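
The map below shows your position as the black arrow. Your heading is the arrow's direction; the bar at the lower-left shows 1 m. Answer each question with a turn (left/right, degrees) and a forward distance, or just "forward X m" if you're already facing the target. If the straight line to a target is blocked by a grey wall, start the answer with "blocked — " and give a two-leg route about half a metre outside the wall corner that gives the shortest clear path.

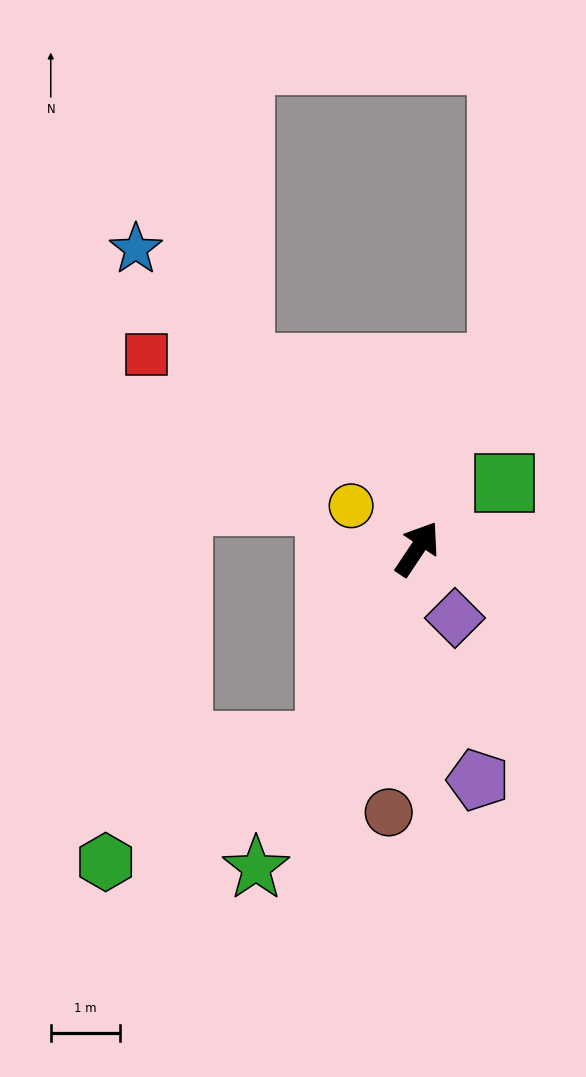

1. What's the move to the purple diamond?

turn right 118°, forward 1.1 m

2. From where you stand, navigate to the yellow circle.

turn left 91°, forward 1.1 m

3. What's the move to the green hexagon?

blocked — turn right 172°, forward 3.1 m, then turn right 35°, forward 3.6 m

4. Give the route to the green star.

turn right 173°, forward 5.2 m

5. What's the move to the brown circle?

turn right 152°, forward 3.8 m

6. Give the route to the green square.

turn right 19°, forward 1.6 m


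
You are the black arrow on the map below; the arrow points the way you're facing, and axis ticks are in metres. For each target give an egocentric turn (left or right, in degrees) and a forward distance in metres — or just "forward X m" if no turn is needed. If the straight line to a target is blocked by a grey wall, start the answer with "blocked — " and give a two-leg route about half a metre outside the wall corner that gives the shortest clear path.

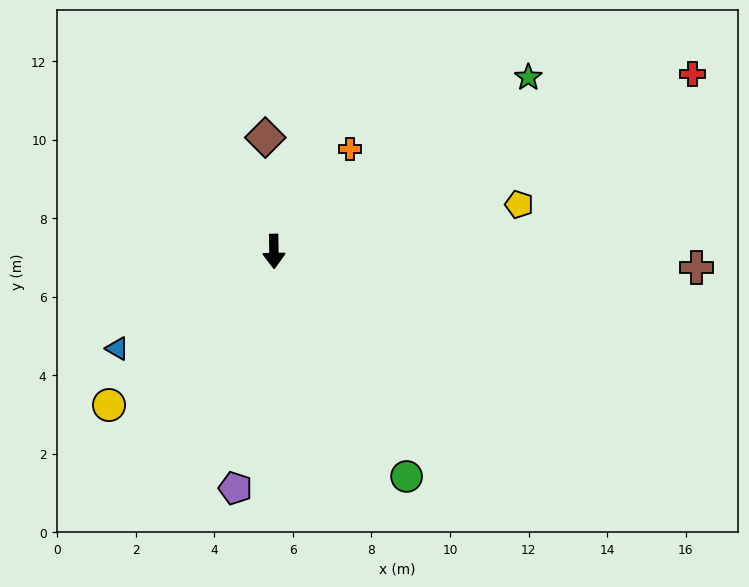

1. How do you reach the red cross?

turn left 112°, forward 11.6 m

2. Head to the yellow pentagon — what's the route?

turn left 100°, forward 6.4 m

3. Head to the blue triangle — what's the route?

turn right 59°, forward 4.7 m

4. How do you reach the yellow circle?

turn right 48°, forward 5.7 m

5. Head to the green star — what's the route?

turn left 123°, forward 7.8 m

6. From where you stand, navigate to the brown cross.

turn left 87°, forward 10.8 m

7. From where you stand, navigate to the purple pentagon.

turn right 10°, forward 6.1 m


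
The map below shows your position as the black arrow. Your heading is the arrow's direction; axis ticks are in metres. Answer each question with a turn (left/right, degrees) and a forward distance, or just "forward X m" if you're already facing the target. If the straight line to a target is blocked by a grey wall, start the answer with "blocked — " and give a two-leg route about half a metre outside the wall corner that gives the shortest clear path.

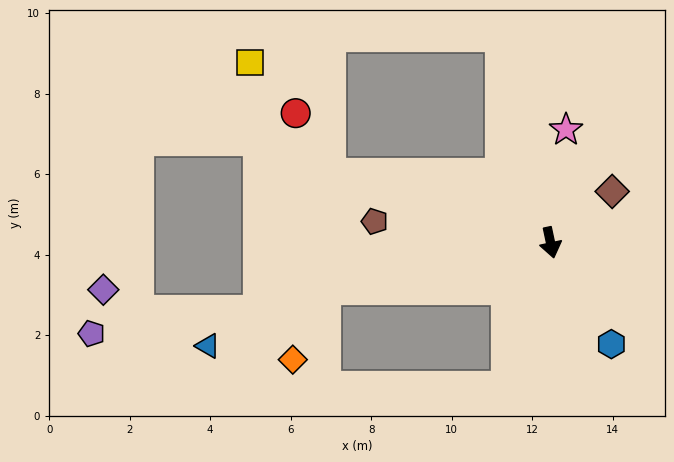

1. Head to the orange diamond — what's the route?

blocked — turn right 91°, forward 5.7 m, then turn left 56°, forward 2.0 m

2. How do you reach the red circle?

blocked — turn right 119°, forward 5.8 m, then turn right 45°, forward 1.7 m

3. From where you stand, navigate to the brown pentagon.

turn right 109°, forward 4.4 m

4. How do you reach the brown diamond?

turn left 118°, forward 2.0 m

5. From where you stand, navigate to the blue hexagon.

turn left 19°, forward 2.9 m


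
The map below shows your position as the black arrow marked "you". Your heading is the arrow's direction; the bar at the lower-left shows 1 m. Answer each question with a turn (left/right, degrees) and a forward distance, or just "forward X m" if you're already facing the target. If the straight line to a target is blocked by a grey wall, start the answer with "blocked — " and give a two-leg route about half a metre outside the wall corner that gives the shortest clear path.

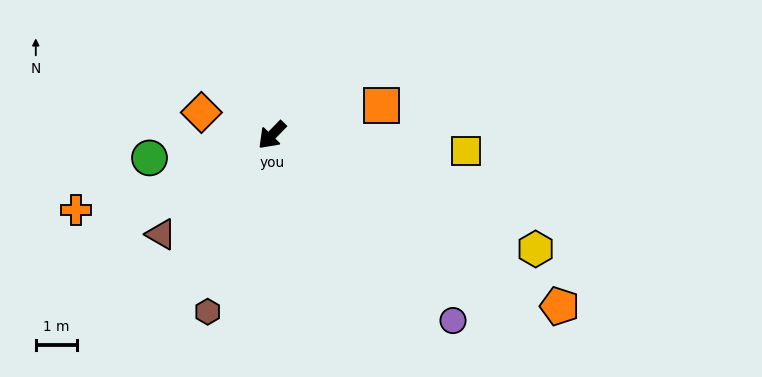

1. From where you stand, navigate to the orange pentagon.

turn left 103°, forward 8.1 m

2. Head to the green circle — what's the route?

turn right 35°, forward 3.0 m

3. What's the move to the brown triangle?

turn right 4°, forward 3.6 m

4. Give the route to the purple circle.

turn left 89°, forward 6.3 m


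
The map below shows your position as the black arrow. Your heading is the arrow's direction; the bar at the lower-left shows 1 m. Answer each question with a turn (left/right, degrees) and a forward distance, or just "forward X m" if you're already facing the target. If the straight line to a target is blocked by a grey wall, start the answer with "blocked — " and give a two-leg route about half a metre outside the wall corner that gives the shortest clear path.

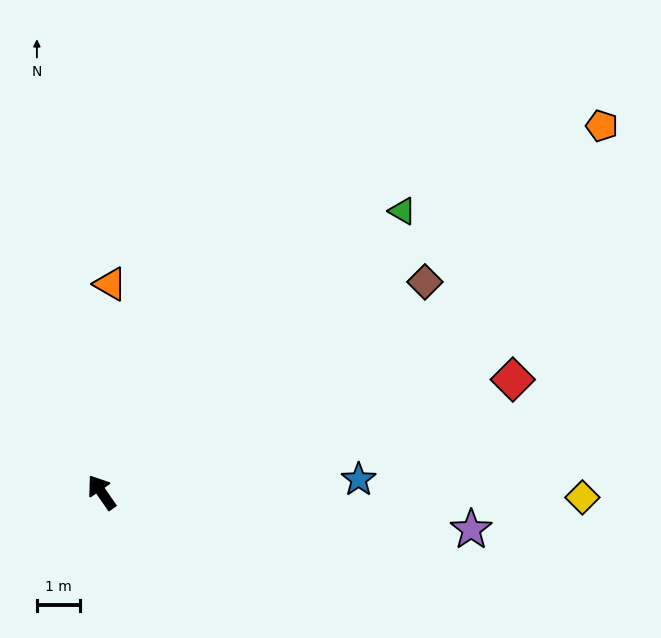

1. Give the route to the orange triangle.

turn right 37°, forward 4.9 m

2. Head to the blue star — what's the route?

turn right 122°, forward 6.0 m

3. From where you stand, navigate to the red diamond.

turn right 109°, forward 9.9 m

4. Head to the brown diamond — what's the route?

turn right 92°, forward 9.0 m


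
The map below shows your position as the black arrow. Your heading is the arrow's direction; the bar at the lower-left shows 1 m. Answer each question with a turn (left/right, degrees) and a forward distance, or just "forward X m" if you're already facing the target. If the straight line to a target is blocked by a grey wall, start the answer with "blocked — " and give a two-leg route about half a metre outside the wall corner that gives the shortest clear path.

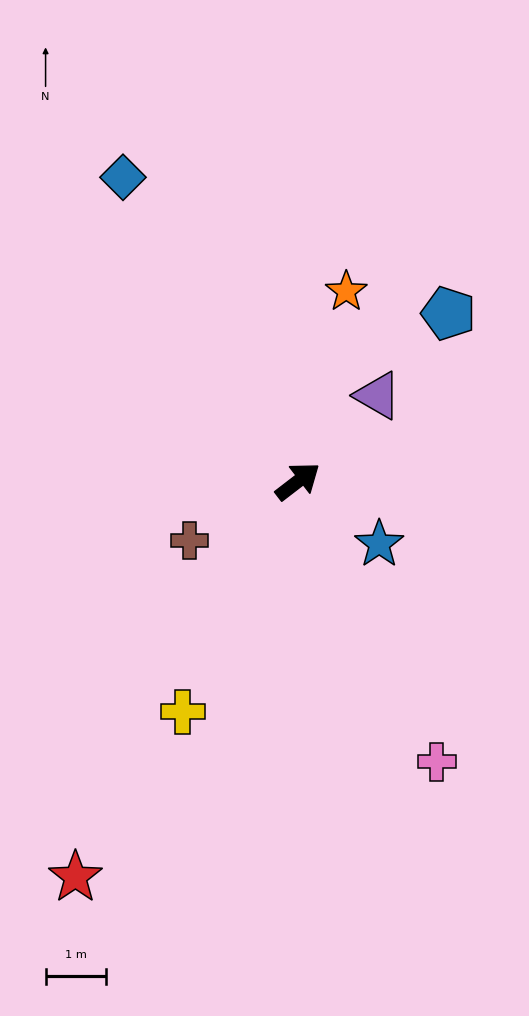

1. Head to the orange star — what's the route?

turn left 38°, forward 3.2 m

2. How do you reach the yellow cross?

turn right 154°, forward 4.2 m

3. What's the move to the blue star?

turn right 75°, forward 1.7 m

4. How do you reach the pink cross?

turn right 101°, forward 5.1 m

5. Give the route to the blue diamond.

turn left 82°, forward 5.8 m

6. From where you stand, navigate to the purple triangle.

turn left 10°, forward 1.9 m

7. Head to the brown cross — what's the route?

turn left 171°, forward 2.0 m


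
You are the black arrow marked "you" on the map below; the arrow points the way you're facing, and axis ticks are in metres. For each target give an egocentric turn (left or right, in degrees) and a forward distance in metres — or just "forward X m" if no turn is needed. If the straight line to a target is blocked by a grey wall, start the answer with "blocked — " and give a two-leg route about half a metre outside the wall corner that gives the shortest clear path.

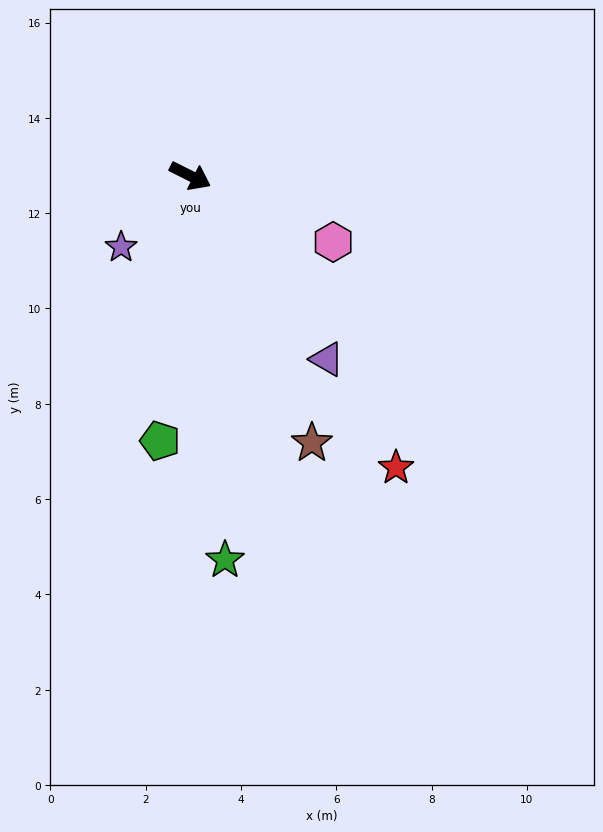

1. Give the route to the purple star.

turn right 108°, forward 2.1 m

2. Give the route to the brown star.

turn right 39°, forward 6.2 m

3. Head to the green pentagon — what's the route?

turn right 70°, forward 5.6 m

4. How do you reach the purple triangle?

turn right 27°, forward 4.8 m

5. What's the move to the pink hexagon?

forward 3.3 m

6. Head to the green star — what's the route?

turn right 58°, forward 8.1 m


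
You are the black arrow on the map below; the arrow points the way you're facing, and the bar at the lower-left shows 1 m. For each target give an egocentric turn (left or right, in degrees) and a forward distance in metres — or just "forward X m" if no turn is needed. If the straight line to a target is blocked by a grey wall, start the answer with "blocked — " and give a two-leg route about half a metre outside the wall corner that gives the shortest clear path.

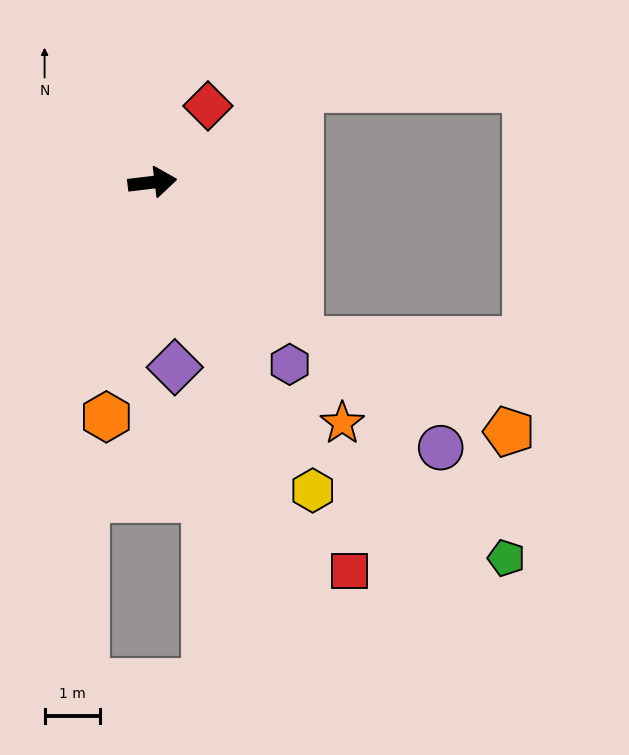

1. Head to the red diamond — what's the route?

turn left 47°, forward 1.7 m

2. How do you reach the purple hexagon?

turn right 60°, forward 4.1 m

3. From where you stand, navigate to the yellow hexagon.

turn right 69°, forward 6.2 m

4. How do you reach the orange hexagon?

turn right 108°, forward 4.3 m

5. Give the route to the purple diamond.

turn right 90°, forward 3.3 m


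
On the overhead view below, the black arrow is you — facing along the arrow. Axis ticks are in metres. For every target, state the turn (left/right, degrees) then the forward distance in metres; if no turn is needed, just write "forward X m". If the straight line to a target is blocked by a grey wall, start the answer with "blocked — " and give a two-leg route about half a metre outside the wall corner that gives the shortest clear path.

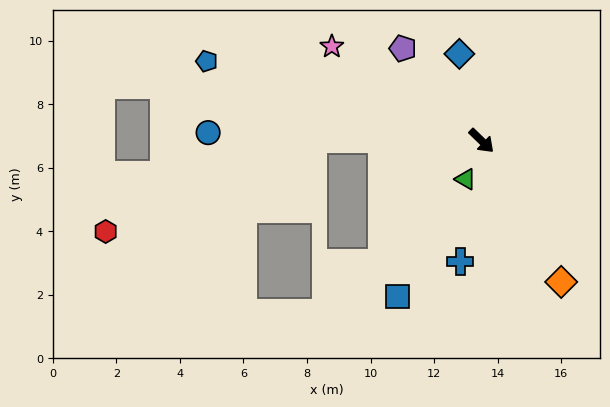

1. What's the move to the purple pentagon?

turn left 174°, forward 3.8 m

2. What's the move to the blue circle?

turn right 138°, forward 8.6 m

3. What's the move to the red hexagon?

blocked — turn right 136°, forward 5.3 m, then turn left 24°, forward 7.2 m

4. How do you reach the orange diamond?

turn right 17°, forward 5.1 m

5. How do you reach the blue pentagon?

turn right 152°, forward 9.0 m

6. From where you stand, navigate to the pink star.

turn right 168°, forward 5.6 m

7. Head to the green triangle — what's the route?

turn right 69°, forward 1.3 m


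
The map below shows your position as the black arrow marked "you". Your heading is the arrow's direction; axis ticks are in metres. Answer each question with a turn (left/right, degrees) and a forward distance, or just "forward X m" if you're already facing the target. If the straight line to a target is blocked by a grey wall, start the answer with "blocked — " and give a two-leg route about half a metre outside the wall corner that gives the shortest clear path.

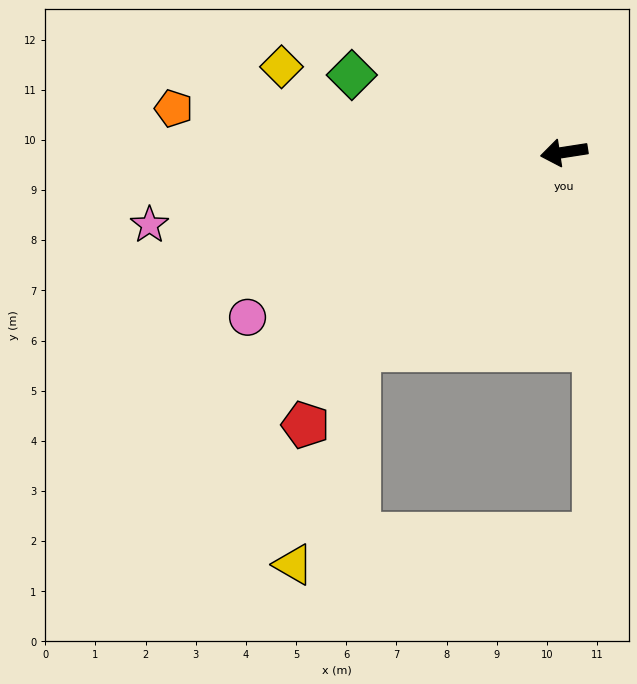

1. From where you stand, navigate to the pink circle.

turn left 19°, forward 7.1 m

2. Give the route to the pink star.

forward 8.4 m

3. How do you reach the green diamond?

turn right 29°, forward 4.5 m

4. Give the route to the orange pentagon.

turn right 15°, forward 7.8 m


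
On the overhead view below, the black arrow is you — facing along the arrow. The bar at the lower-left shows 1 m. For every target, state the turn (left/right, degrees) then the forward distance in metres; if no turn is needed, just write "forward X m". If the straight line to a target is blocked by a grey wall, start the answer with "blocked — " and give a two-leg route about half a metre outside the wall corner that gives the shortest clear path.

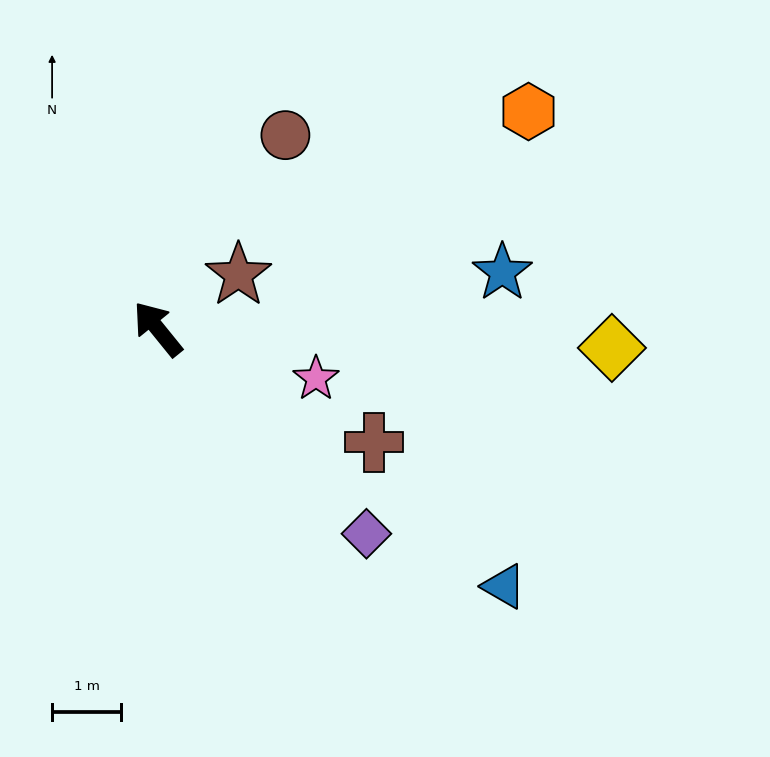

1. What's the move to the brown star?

turn right 95°, forward 1.4 m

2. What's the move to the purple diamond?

turn right 173°, forward 4.2 m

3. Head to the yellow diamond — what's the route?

turn right 131°, forward 6.6 m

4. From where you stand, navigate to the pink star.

turn right 146°, forward 2.4 m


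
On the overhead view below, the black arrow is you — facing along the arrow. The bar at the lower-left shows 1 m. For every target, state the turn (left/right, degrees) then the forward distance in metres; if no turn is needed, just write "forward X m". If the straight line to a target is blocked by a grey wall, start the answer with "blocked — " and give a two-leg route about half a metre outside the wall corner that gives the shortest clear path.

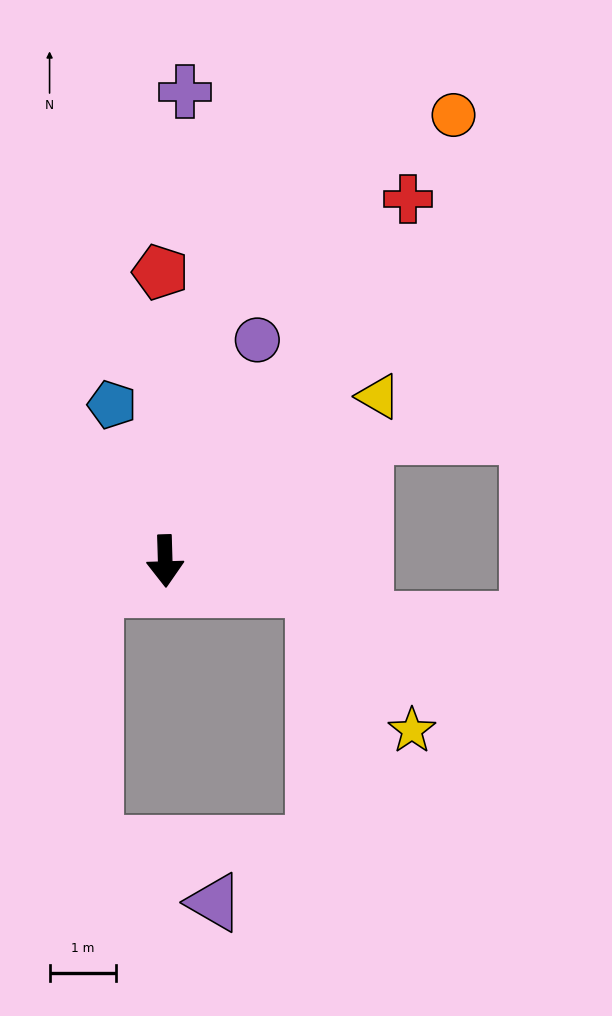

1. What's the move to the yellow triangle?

turn left 126°, forward 4.0 m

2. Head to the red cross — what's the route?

turn left 144°, forward 6.6 m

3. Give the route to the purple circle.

turn left 156°, forward 3.6 m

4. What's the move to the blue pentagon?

turn right 163°, forward 2.5 m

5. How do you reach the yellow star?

blocked — turn left 78°, forward 2.3 m, then turn right 45°, forward 2.6 m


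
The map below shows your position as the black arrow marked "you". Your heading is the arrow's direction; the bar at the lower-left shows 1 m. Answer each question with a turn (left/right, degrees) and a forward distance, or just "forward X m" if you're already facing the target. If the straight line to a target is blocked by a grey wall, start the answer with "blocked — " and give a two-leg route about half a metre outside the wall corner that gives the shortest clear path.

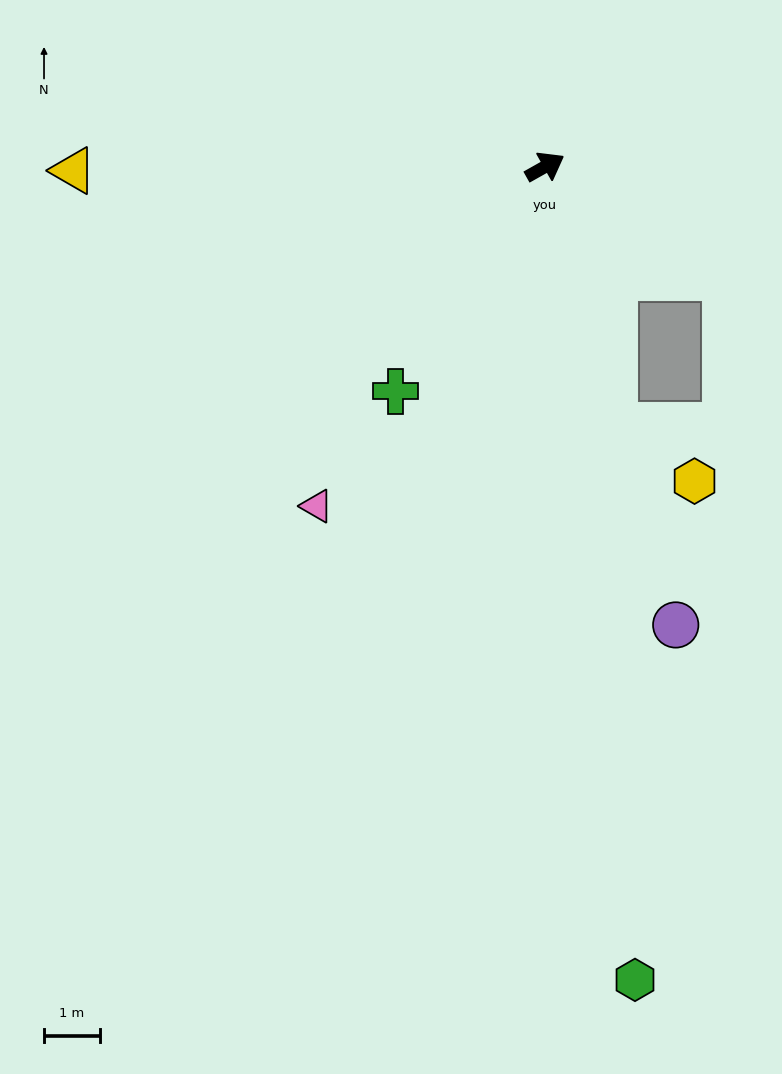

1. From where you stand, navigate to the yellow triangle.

turn left 151°, forward 8.4 m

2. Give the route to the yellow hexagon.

blocked — turn right 104°, forward 4.8 m, then turn left 40°, forward 1.7 m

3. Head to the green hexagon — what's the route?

turn right 113°, forward 14.6 m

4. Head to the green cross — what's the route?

turn right 153°, forward 4.8 m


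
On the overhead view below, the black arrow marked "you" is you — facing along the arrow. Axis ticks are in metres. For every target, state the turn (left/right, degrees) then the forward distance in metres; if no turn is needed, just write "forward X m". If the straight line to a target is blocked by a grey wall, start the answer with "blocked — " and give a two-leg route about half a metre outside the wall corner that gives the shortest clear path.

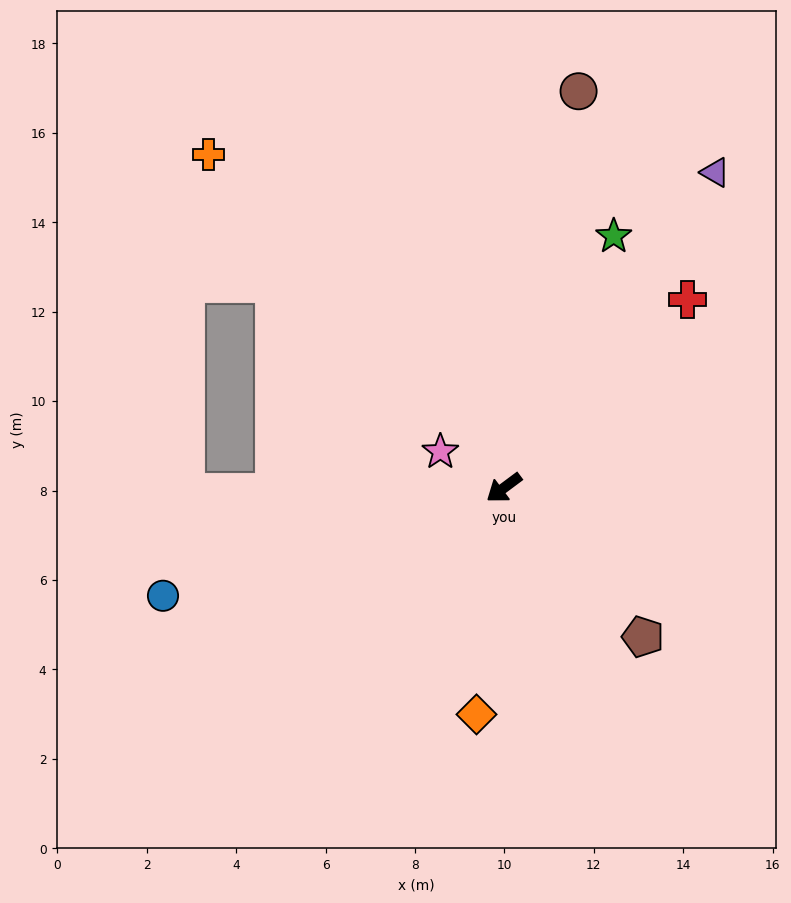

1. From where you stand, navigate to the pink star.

turn right 66°, forward 1.6 m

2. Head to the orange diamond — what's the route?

turn left 46°, forward 5.1 m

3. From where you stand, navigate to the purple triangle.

turn right 161°, forward 8.5 m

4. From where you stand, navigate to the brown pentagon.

turn left 96°, forward 4.6 m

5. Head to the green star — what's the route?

turn right 150°, forward 6.1 m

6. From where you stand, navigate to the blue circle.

turn right 19°, forward 8.0 m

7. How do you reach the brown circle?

turn right 137°, forward 9.0 m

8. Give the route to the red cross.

turn right 171°, forward 5.9 m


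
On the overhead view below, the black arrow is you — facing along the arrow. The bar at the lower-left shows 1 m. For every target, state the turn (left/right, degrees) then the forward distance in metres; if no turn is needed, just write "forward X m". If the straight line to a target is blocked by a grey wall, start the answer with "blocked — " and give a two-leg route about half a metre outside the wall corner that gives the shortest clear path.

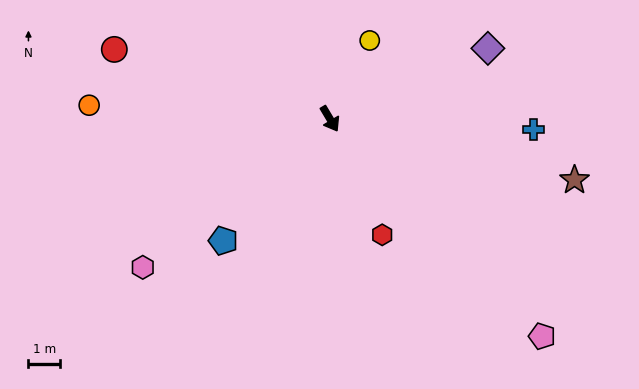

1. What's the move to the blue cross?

turn left 56°, forward 6.5 m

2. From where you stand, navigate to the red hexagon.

turn right 7°, forward 4.0 m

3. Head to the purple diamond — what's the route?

turn left 83°, forward 5.5 m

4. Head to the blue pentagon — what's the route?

turn right 72°, forward 5.1 m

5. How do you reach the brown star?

turn left 45°, forward 8.0 m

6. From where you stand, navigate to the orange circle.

turn right 124°, forward 7.7 m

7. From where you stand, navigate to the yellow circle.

turn left 122°, forward 2.8 m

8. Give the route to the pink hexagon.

turn right 82°, forward 7.6 m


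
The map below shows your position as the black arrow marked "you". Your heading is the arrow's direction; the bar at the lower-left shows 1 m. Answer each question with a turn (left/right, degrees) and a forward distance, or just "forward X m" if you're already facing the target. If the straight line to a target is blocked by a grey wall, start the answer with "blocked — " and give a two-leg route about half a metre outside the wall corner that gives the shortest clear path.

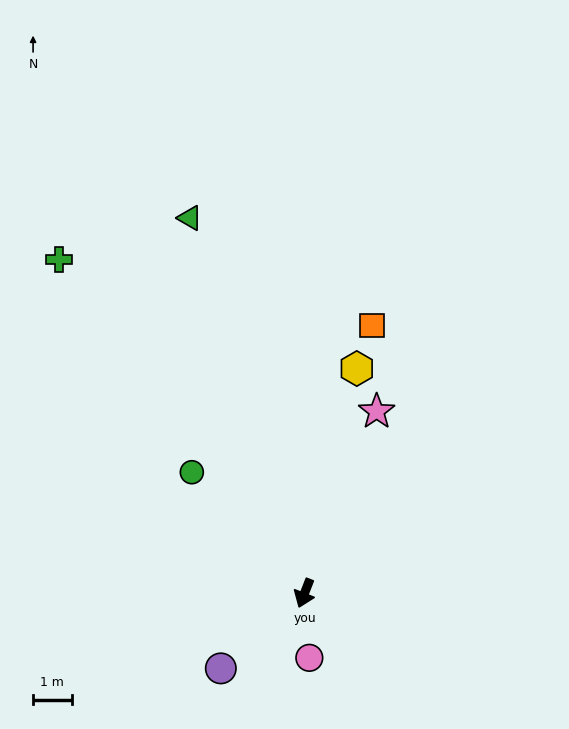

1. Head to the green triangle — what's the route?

turn right 142°, forward 10.2 m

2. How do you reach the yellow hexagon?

turn right 172°, forward 6.0 m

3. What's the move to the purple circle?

turn right 27°, forward 2.9 m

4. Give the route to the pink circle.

turn left 26°, forward 1.7 m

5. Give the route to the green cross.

turn right 122°, forward 10.7 m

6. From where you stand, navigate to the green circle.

turn right 116°, forward 4.3 m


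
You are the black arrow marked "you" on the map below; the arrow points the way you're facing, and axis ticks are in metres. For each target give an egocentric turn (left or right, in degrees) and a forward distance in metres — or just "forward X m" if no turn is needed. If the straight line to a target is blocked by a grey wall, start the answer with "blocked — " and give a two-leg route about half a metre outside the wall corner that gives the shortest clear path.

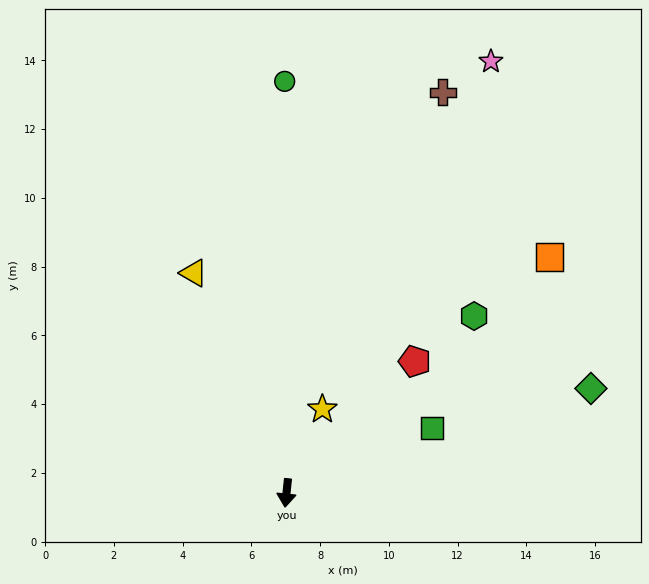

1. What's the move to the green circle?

turn right 174°, forward 12.0 m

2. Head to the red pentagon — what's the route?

turn left 142°, forward 5.3 m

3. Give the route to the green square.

turn left 120°, forward 4.6 m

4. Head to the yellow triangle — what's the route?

turn right 151°, forward 6.9 m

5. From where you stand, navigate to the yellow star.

turn left 163°, forward 2.7 m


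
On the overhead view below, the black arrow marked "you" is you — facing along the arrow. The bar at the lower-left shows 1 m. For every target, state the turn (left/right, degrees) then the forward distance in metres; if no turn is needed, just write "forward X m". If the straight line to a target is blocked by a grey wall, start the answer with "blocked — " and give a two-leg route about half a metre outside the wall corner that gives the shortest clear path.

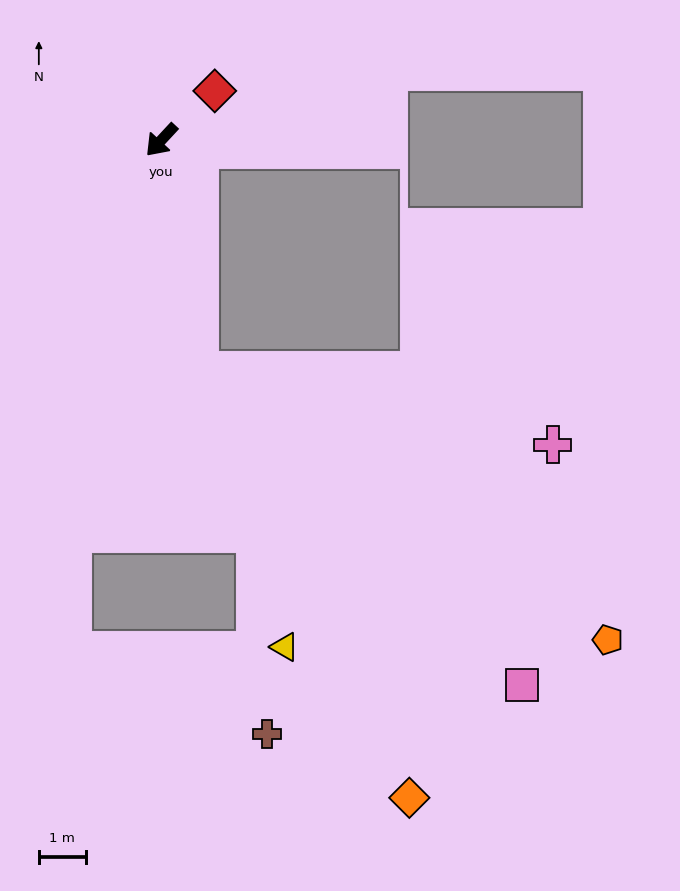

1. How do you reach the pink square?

blocked — turn left 52°, forward 5.0 m, then turn left 37°, forward 9.6 m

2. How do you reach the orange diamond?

blocked — turn left 52°, forward 5.0 m, then turn left 17°, forward 10.1 m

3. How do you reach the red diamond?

turn left 176°, forward 1.5 m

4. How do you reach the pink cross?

blocked — turn left 52°, forward 5.0 m, then turn left 69°, forward 7.7 m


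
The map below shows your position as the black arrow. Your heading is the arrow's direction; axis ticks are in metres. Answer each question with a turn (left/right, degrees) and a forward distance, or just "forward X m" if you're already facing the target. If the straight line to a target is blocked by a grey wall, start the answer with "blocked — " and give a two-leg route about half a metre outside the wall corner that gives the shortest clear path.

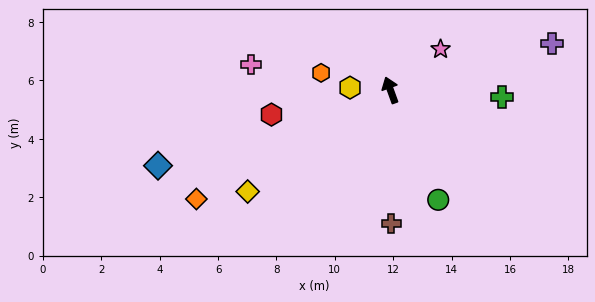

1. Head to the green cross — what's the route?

turn right 113°, forward 3.8 m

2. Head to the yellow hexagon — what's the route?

turn left 67°, forward 1.4 m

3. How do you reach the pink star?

turn right 71°, forward 2.2 m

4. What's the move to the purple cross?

turn right 94°, forward 5.8 m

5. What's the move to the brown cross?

turn left 160°, forward 4.6 m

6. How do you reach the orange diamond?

turn left 99°, forward 7.6 m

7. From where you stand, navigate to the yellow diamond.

turn left 105°, forward 6.0 m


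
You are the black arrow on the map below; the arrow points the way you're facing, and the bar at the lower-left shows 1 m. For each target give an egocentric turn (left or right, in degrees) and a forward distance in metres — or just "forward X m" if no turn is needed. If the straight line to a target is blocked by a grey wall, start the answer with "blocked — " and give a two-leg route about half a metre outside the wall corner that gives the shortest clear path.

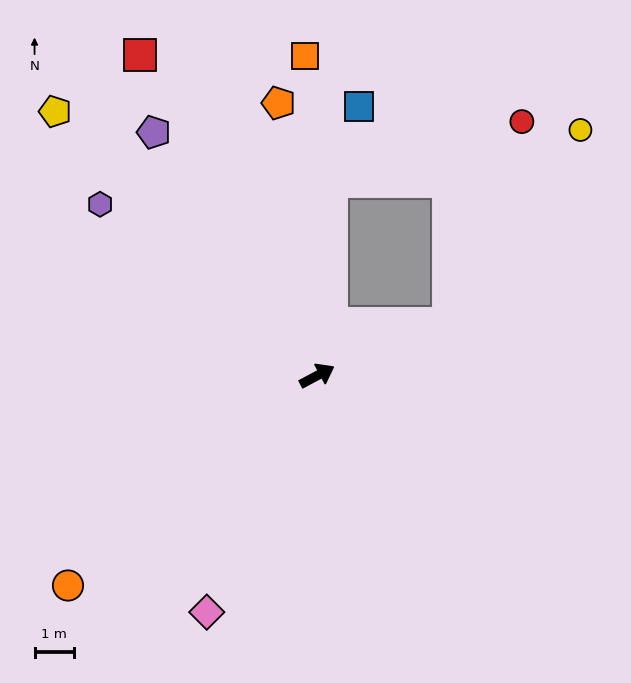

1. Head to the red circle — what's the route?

blocked — turn right 7°, forward 3.6 m, then turn left 49°, forward 5.4 m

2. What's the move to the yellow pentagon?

turn left 107°, forward 9.4 m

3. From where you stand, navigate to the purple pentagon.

turn left 96°, forward 7.4 m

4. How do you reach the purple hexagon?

turn left 114°, forward 7.0 m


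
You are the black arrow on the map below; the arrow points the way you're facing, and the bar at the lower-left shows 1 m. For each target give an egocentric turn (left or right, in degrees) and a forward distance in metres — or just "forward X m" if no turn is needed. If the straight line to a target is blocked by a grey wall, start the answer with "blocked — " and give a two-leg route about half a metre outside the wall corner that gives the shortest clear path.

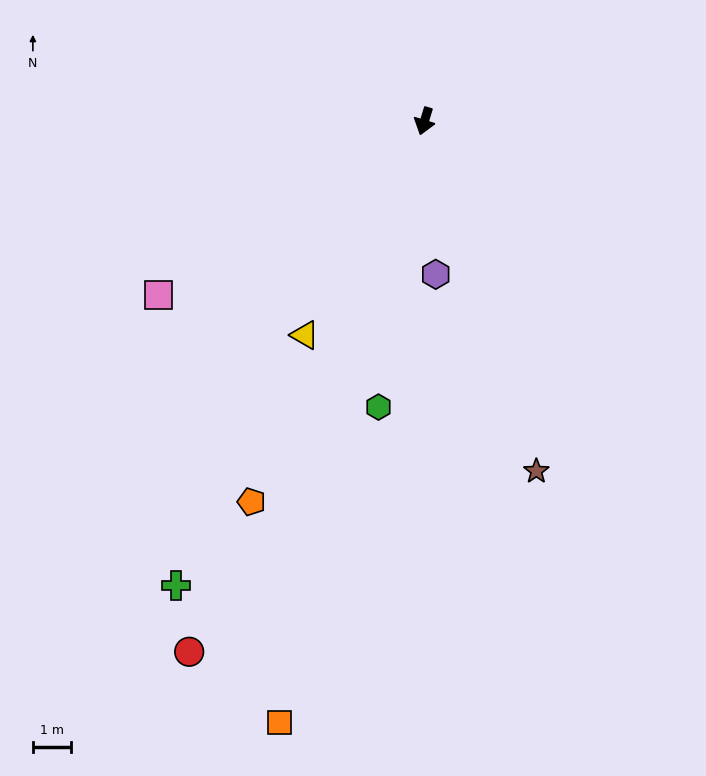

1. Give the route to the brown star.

turn left 35°, forward 9.6 m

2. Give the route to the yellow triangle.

turn right 12°, forward 6.4 m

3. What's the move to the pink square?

turn right 40°, forward 8.3 m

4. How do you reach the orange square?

turn left 3°, forward 16.2 m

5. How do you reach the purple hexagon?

turn left 21°, forward 4.0 m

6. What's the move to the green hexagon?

turn left 8°, forward 7.6 m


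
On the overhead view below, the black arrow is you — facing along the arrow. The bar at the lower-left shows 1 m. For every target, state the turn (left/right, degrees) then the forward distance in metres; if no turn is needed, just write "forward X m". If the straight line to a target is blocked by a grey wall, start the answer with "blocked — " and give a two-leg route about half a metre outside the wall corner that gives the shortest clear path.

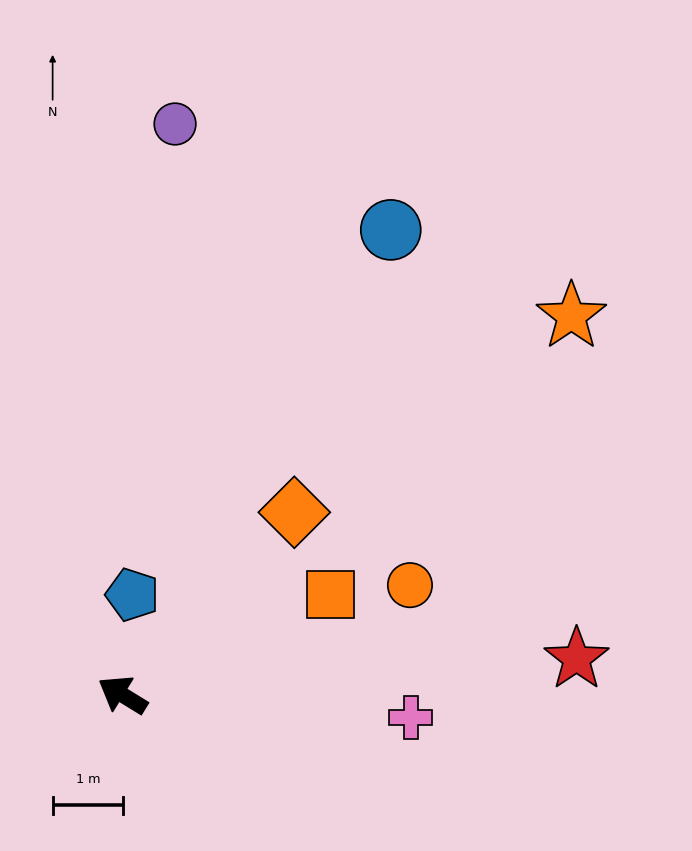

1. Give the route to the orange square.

turn right 123°, forward 3.3 m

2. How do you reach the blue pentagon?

turn right 64°, forward 1.4 m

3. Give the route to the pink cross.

turn right 153°, forward 4.1 m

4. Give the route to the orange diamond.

turn right 102°, forward 3.5 m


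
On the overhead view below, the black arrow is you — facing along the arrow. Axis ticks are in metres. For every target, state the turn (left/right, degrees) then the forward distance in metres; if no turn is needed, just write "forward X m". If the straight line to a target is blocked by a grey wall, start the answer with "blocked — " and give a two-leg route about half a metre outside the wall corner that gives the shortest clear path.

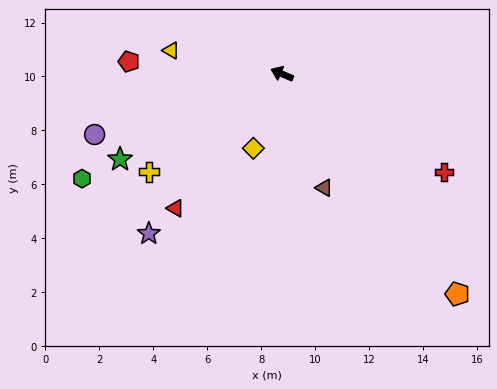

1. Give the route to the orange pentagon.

turn left 152°, forward 10.4 m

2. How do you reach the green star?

turn left 51°, forward 6.8 m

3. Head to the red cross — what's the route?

turn left 172°, forward 7.0 m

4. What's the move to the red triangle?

turn left 75°, forward 6.4 m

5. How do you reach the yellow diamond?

turn left 92°, forward 3.0 m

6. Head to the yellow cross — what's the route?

turn left 59°, forward 6.1 m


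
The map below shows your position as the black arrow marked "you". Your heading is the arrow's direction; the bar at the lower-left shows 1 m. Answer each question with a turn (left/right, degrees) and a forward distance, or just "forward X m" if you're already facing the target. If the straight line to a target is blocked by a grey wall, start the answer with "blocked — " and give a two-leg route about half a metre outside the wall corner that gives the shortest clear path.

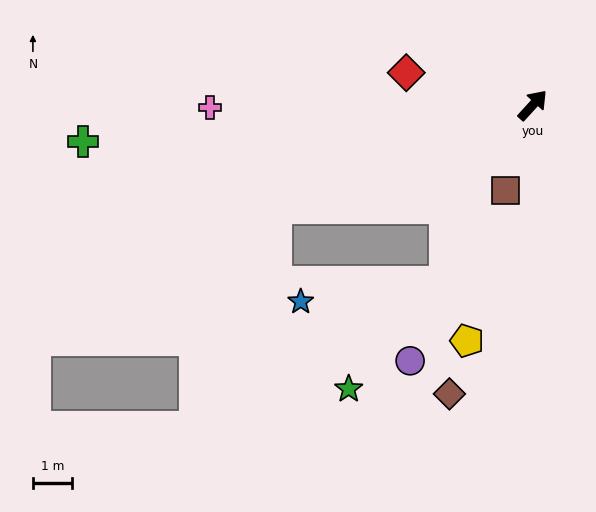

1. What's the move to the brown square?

turn right 155°, forward 2.3 m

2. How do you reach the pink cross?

turn left 133°, forward 8.3 m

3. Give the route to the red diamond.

turn left 118°, forward 3.4 m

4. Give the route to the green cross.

turn left 137°, forward 11.7 m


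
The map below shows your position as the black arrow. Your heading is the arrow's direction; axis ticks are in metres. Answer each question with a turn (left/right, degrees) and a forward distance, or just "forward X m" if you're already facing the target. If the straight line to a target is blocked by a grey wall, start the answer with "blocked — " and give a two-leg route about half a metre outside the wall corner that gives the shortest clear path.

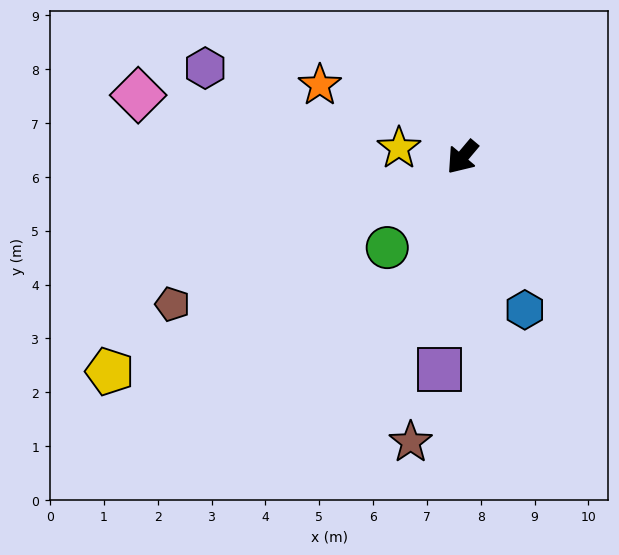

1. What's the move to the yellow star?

turn right 58°, forward 1.2 m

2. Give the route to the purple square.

turn left 34°, forward 4.0 m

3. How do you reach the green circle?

forward 2.2 m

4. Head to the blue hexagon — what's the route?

turn left 62°, forward 3.1 m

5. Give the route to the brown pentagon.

turn right 23°, forward 6.0 m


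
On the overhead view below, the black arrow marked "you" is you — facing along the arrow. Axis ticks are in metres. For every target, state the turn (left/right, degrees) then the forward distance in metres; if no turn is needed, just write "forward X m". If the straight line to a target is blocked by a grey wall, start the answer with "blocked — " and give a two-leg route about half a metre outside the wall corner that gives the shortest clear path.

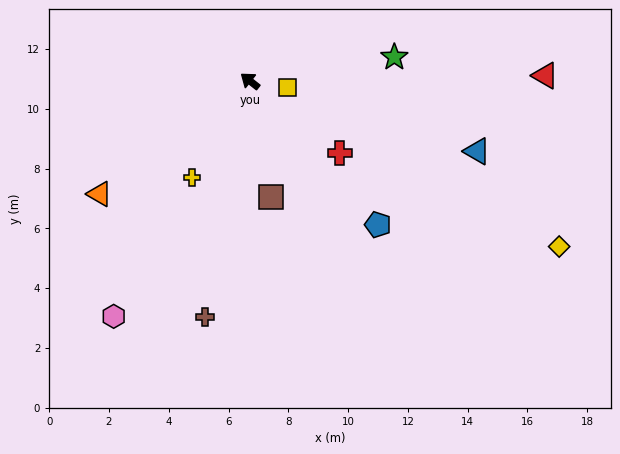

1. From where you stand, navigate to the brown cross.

turn left 117°, forward 8.1 m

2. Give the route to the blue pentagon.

turn left 170°, forward 6.4 m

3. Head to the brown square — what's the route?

turn left 139°, forward 3.9 m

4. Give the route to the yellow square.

turn right 152°, forward 1.3 m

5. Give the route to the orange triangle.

turn left 75°, forward 6.3 m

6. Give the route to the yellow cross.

turn left 97°, forward 3.8 m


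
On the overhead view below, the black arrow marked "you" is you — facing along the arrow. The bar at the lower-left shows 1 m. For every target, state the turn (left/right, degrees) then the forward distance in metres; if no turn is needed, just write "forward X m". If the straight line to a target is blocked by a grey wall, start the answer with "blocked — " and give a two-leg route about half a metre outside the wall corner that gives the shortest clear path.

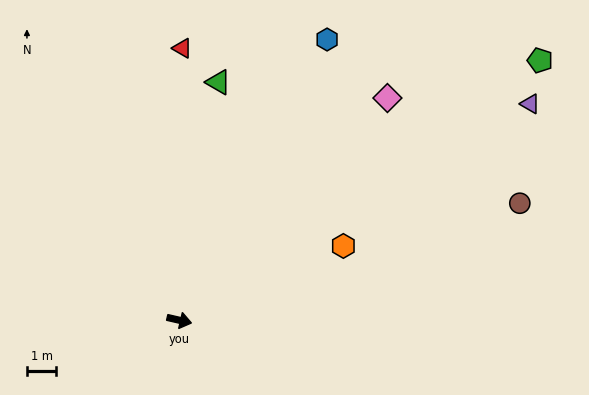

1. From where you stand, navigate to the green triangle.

turn left 94°, forward 8.2 m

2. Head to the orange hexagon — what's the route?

turn left 37°, forward 6.1 m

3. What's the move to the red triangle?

turn left 102°, forward 9.2 m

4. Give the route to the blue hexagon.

turn left 75°, forward 10.7 m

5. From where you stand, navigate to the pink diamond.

turn left 60°, forward 10.3 m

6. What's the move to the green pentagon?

turn left 49°, forward 15.0 m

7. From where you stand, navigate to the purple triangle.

turn left 45°, forward 13.9 m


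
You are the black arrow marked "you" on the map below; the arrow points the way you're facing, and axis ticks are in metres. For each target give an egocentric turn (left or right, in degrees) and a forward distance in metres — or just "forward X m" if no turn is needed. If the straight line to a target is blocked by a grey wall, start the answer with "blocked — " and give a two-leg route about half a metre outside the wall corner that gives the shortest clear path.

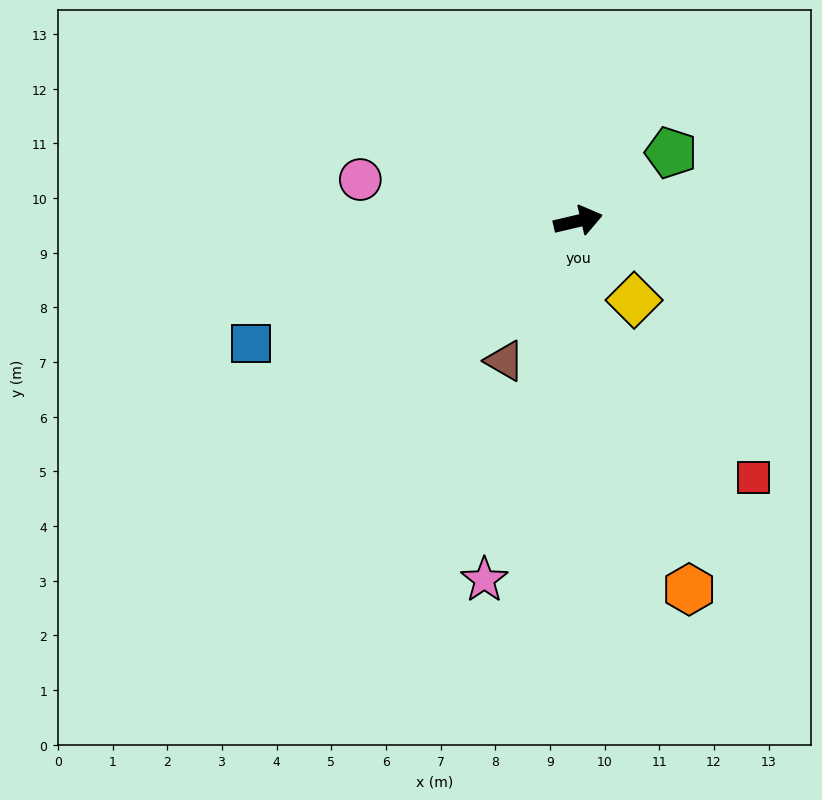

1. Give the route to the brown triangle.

turn right 131°, forward 2.9 m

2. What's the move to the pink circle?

turn left 156°, forward 4.1 m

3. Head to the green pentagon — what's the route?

turn left 23°, forward 2.1 m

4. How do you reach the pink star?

turn right 118°, forward 6.8 m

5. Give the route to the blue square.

turn right 173°, forward 6.4 m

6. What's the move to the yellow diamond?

turn right 68°, forward 1.8 m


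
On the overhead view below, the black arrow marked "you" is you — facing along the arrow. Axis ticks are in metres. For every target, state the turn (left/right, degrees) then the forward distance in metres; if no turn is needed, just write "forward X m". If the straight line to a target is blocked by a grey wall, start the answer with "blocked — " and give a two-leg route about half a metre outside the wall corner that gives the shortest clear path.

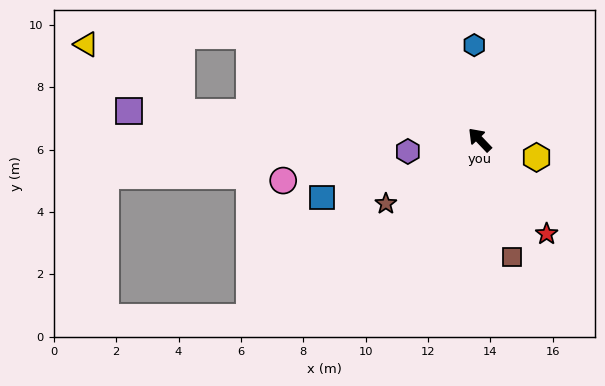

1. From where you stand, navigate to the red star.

turn left 172°, forward 3.7 m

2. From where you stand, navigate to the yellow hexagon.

turn right 151°, forward 1.9 m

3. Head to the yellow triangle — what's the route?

blocked — turn left 41°, forward 9.6 m, then turn right 30°, forward 3.8 m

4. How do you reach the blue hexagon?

turn right 40°, forward 3.0 m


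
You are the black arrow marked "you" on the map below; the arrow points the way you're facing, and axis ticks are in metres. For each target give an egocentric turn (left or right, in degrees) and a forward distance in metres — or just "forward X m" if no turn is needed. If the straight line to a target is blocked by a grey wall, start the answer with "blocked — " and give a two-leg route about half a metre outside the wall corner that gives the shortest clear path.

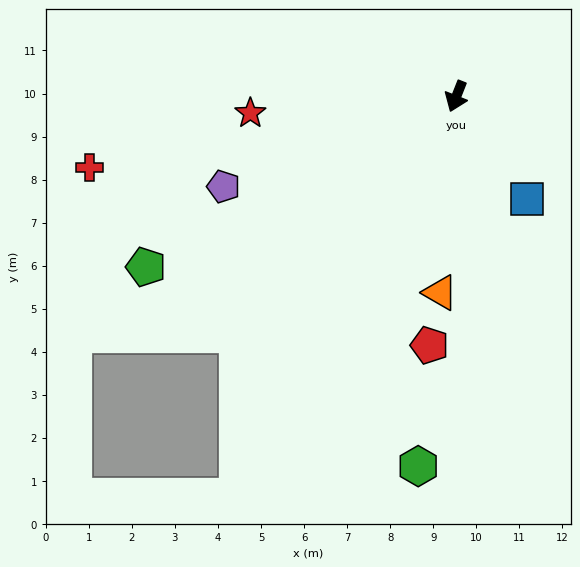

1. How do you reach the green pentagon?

turn right 40°, forward 8.2 m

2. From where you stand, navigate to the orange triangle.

turn left 17°, forward 4.6 m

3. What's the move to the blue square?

turn left 56°, forward 2.9 m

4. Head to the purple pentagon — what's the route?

turn right 47°, forward 5.8 m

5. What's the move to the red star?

turn right 64°, forward 4.8 m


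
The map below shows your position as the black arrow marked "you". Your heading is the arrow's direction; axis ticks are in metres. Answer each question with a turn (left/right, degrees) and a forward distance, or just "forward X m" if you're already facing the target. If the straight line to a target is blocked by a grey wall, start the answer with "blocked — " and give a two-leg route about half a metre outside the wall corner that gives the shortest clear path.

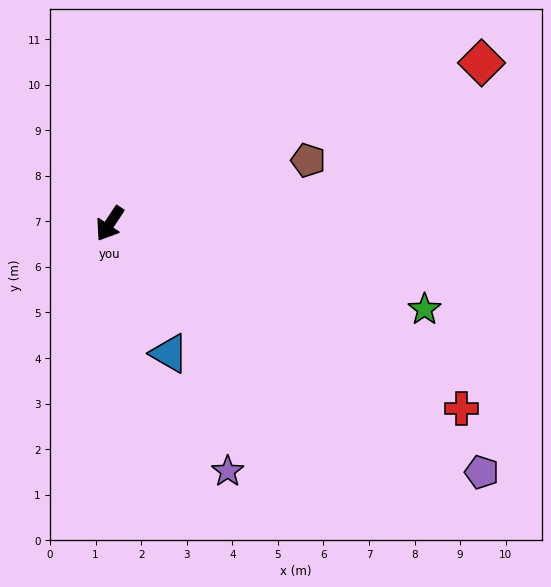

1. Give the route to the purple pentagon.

turn left 90°, forward 9.8 m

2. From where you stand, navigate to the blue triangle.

turn left 58°, forward 3.1 m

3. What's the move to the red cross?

turn left 96°, forward 8.7 m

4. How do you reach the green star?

turn left 108°, forward 7.2 m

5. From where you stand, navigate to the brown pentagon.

turn left 141°, forward 4.6 m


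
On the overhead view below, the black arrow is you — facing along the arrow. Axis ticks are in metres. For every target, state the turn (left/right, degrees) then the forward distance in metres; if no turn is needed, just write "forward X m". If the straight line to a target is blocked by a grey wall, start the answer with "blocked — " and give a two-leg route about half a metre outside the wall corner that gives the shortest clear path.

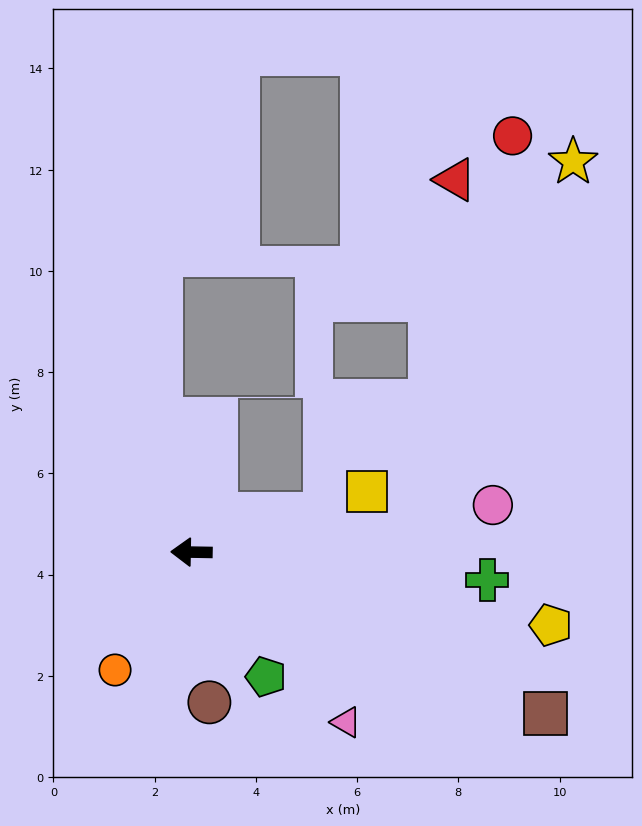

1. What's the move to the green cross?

turn left 176°, forward 5.9 m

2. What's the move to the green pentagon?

turn left 122°, forward 2.9 m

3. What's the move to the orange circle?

turn left 58°, forward 2.8 m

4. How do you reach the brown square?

turn left 157°, forward 7.7 m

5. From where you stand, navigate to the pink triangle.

turn left 133°, forward 4.5 m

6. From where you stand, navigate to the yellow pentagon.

turn left 170°, forward 7.2 m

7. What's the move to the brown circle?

turn left 98°, forward 3.0 m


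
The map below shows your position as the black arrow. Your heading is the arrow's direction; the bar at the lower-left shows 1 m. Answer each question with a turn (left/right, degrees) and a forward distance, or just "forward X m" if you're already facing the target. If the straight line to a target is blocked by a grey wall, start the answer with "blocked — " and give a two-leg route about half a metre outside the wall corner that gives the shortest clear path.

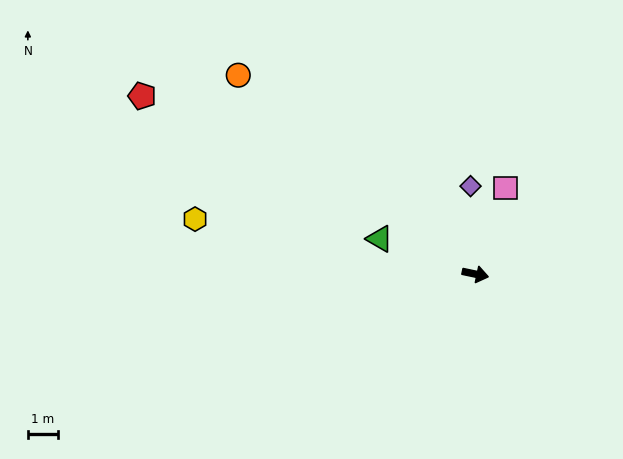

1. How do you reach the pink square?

turn left 82°, forward 3.0 m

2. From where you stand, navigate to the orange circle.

turn left 152°, forward 10.1 m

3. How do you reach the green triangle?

turn left 172°, forward 3.3 m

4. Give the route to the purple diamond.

turn left 105°, forward 2.9 m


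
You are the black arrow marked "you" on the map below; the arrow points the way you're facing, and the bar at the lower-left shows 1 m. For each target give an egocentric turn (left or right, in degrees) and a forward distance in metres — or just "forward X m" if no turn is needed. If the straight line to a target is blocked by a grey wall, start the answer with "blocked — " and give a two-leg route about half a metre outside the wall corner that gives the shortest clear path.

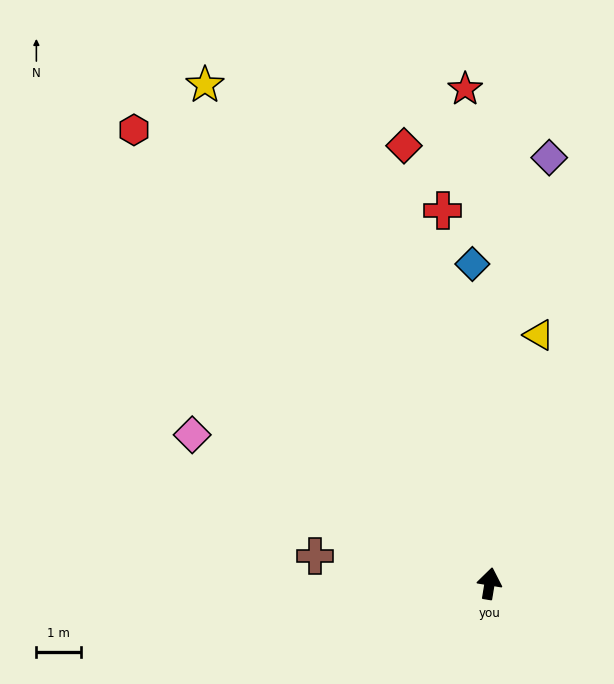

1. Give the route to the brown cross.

turn left 90°, forward 3.9 m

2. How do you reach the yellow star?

turn left 39°, forward 12.8 m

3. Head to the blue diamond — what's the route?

turn left 12°, forward 7.1 m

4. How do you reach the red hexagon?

turn left 47°, forward 12.9 m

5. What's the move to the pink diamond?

turn left 73°, forward 7.4 m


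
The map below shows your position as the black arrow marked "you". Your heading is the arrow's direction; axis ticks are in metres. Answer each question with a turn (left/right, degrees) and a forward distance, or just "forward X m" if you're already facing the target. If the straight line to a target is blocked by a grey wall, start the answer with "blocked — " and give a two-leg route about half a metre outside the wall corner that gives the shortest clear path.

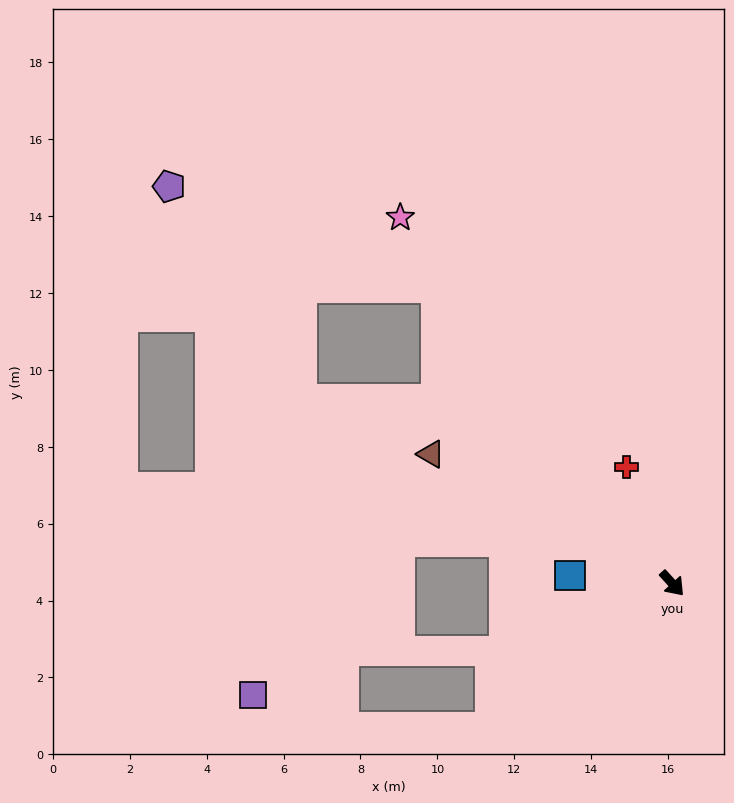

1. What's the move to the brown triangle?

turn right 160°, forward 7.1 m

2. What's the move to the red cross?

turn left 159°, forward 3.2 m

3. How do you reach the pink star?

turn left 174°, forward 11.9 m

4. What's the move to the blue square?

turn right 137°, forward 2.7 m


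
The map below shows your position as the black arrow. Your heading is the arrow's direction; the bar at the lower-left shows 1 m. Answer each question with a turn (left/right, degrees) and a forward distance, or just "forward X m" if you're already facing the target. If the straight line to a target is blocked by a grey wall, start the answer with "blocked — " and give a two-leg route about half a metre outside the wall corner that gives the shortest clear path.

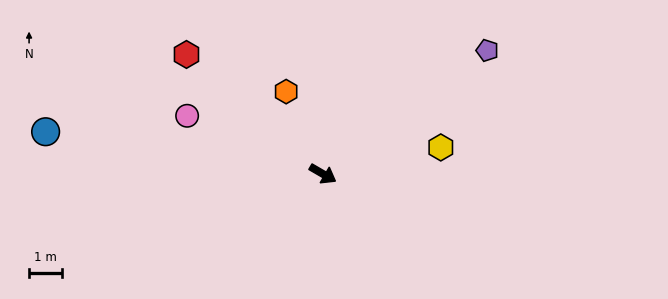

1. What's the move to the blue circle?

turn right 159°, forward 8.6 m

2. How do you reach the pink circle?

turn right 173°, forward 4.5 m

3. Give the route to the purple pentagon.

turn left 67°, forward 6.3 m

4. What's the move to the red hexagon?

turn left 169°, forward 5.6 m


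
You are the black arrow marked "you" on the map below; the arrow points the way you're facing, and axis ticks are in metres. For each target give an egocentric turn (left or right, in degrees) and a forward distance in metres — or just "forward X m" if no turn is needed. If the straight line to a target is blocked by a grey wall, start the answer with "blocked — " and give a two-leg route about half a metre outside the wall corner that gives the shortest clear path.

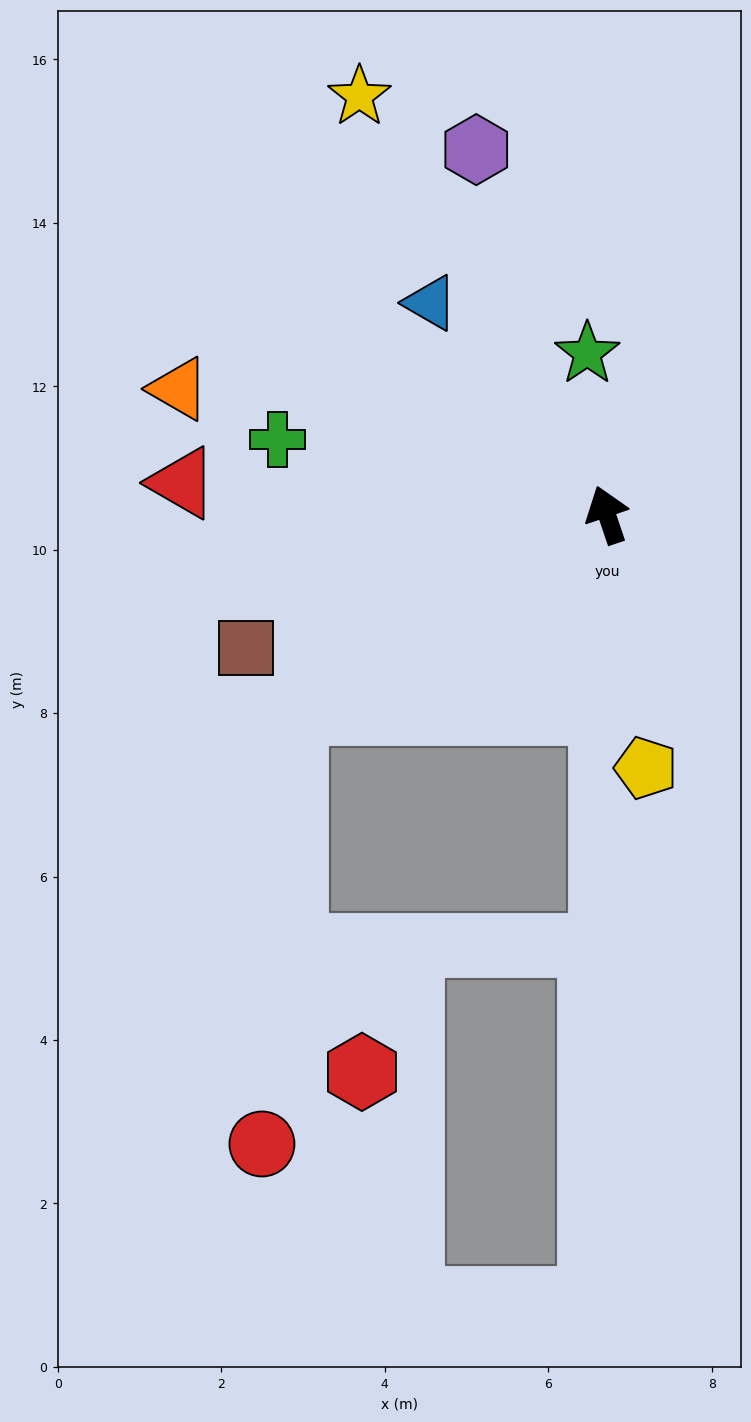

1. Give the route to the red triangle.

turn left 67°, forward 5.2 m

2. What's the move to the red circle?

blocked — turn left 103°, forward 4.5 m, then turn left 54°, forward 5.3 m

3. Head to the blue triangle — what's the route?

turn left 21°, forward 3.4 m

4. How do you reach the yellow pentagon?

turn left 170°, forward 3.1 m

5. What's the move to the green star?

turn right 12°, forward 2.0 m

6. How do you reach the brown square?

turn left 92°, forward 4.7 m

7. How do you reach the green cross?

turn left 58°, forward 4.1 m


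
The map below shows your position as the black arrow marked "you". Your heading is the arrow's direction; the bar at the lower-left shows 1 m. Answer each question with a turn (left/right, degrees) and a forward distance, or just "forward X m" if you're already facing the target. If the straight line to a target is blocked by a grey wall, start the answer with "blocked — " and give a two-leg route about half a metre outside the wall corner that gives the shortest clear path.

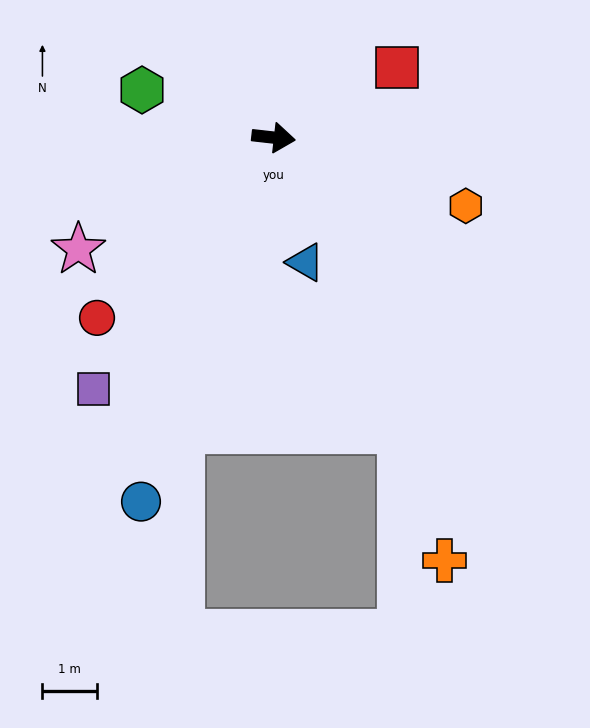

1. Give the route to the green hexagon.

turn left 167°, forward 2.6 m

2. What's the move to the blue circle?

turn right 104°, forward 7.1 m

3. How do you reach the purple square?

turn right 119°, forward 5.6 m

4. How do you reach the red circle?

turn right 128°, forward 4.6 m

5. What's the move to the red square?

turn left 36°, forward 2.6 m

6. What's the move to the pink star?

turn right 144°, forward 4.1 m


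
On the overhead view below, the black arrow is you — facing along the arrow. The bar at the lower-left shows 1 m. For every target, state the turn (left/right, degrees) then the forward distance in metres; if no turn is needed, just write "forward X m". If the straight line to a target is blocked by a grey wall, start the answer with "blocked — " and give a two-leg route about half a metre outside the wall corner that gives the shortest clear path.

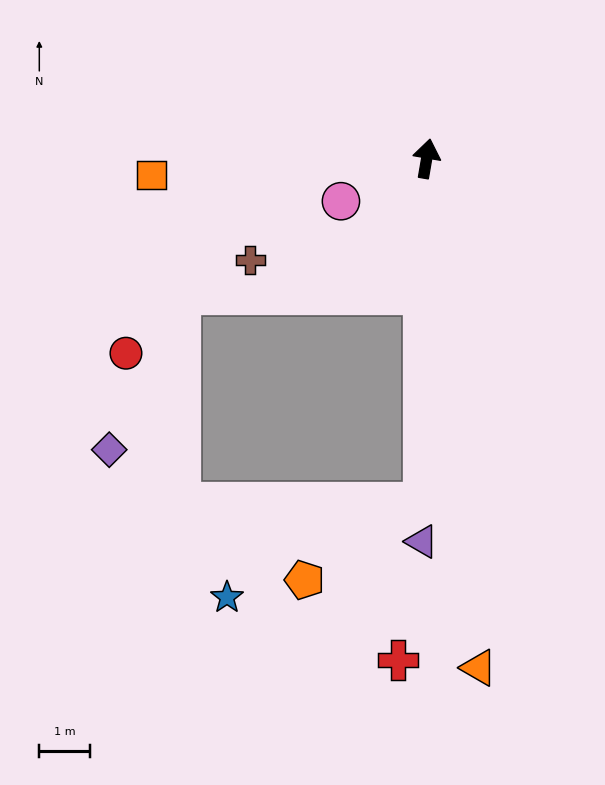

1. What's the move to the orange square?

turn left 103°, forward 5.4 m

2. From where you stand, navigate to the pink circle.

turn left 126°, forward 1.9 m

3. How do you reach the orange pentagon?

blocked — turn right 171°, forward 6.8 m, then turn right 57°, forward 2.8 m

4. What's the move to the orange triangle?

turn right 164°, forward 10.1 m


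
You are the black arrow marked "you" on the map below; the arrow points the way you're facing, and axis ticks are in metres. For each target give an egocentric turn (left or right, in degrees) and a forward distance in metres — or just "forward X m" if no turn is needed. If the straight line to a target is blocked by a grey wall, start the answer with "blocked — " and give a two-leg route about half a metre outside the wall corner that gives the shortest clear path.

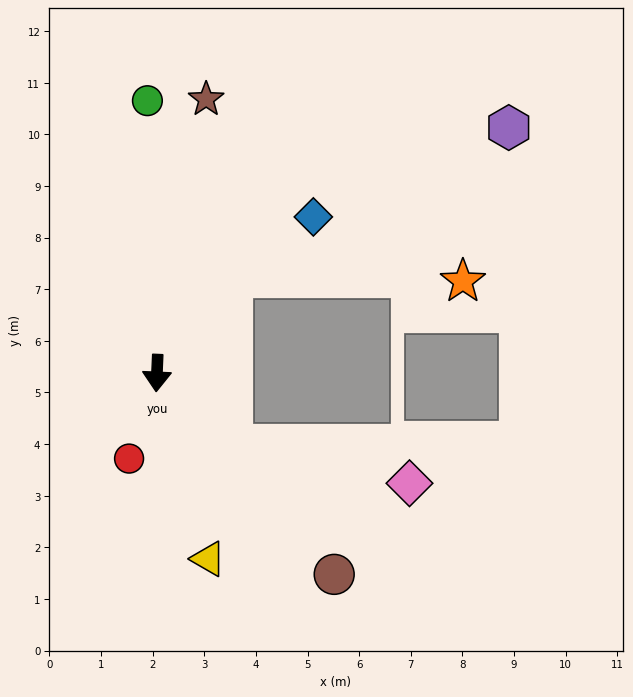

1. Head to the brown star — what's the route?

turn left 172°, forward 5.4 m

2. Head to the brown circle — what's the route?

turn left 44°, forward 5.2 m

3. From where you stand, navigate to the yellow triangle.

turn left 18°, forward 3.7 m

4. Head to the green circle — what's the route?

turn right 176°, forward 5.3 m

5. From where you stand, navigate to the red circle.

turn right 16°, forward 1.7 m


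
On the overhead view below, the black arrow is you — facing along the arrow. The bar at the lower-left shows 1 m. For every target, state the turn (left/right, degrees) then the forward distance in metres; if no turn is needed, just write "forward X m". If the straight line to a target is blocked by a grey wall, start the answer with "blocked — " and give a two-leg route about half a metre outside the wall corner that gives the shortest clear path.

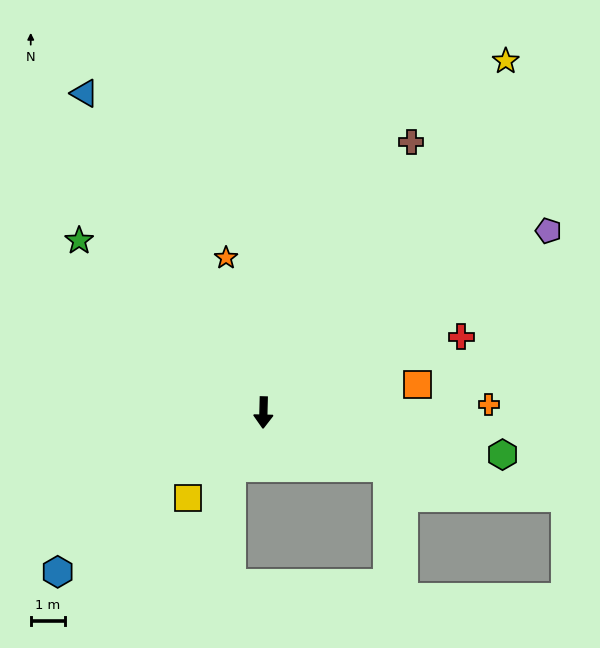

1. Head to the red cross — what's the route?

turn left 112°, forward 6.2 m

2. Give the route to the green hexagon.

turn left 81°, forward 7.2 m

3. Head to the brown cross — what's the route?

turn left 153°, forward 9.1 m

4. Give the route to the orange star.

turn right 165°, forward 4.7 m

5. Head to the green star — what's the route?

turn right 132°, forward 7.4 m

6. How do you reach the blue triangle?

turn right 149°, forward 10.8 m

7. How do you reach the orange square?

turn left 102°, forward 4.6 m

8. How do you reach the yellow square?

turn right 40°, forward 3.4 m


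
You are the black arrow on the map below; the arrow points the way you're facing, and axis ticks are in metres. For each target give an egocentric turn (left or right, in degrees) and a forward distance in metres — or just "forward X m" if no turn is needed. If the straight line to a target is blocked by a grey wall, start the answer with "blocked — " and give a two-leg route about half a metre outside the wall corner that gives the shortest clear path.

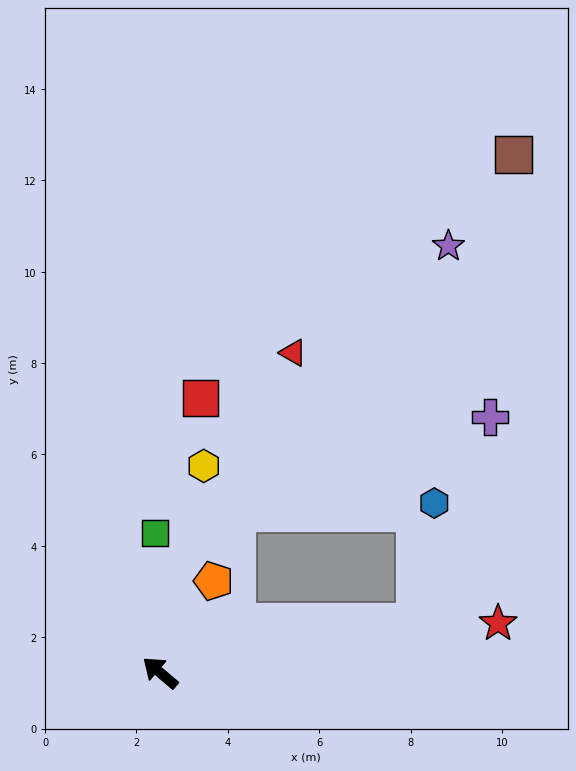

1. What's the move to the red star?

turn right 131°, forward 7.5 m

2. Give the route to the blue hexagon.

blocked — turn right 129°, forward 5.7 m, then turn left 71°, forward 2.7 m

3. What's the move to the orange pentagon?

turn right 80°, forward 2.3 m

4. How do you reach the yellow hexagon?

turn right 62°, forward 4.6 m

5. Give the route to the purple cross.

blocked — turn right 129°, forward 5.7 m, then turn left 60°, forward 4.8 m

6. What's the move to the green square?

turn right 47°, forward 3.1 m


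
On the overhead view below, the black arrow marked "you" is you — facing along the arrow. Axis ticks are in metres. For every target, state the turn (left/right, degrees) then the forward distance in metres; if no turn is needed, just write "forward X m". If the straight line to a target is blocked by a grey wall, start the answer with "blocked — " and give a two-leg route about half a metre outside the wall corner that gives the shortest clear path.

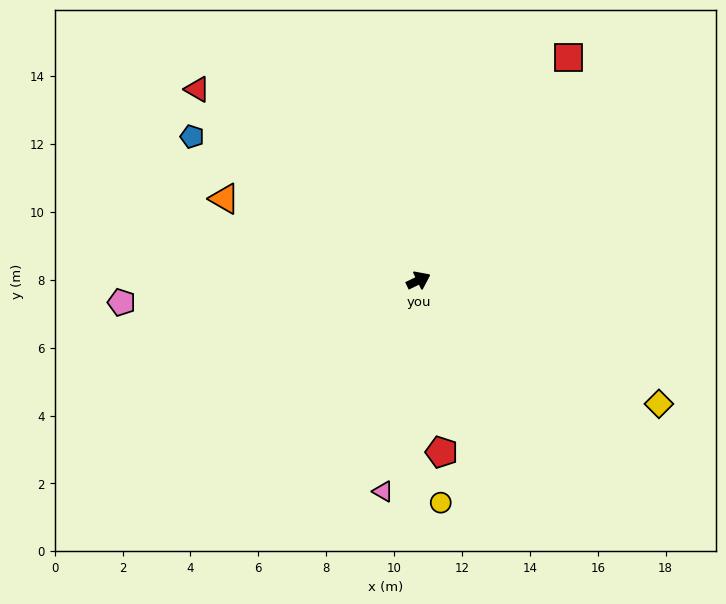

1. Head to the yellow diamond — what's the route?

turn right 53°, forward 8.0 m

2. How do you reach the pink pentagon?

turn left 158°, forward 8.8 m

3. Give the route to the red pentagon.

turn right 108°, forward 5.1 m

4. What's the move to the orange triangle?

turn left 131°, forward 6.2 m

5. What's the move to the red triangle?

turn left 113°, forward 8.6 m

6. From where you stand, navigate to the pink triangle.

turn right 125°, forward 6.3 m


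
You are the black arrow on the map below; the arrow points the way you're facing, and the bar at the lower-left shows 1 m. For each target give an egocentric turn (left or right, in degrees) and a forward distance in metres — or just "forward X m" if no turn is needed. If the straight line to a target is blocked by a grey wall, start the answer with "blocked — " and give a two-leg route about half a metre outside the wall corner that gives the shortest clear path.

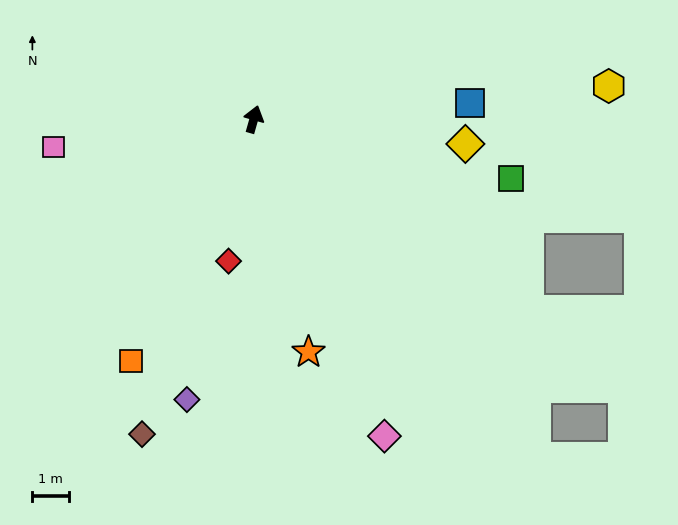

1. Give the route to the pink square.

turn left 114°, forward 5.5 m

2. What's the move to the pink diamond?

turn right 142°, forward 9.3 m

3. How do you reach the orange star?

turn right 151°, forward 6.5 m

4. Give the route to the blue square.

turn right 70°, forward 5.9 m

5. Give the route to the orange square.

turn left 169°, forward 7.4 m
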